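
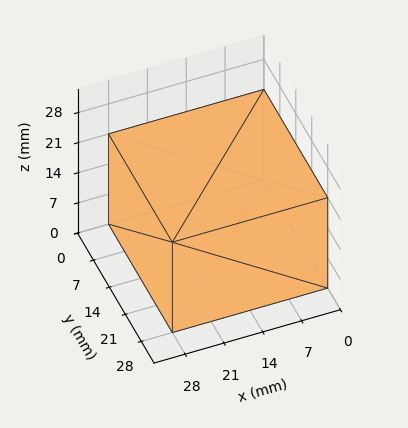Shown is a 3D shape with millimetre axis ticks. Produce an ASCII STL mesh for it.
Reading the render: the shape is a rectangular box, roughly 28 × 28 mm footprint and 21 mm tall (dimensions read to the nearest mm from the axis ticks). For the STL, each face is triangulated and given an outward normal.

solid part
  facet normal 0.0000 0.0000 -1.0000
    outer loop
      vertex 28.0 28.0 0.0
      vertex 28.0 0.0 0.0
      vertex 0.0 0.0 0.0
    endloop
  endfacet
  facet normal 0.0000 0.0000 -1.0000
    outer loop
      vertex 0.0 28.0 0.0
      vertex 28.0 28.0 0.0
      vertex 0.0 0.0 0.0
    endloop
  endfacet
  facet normal 0.0000 0.0000 1.0000
    outer loop
      vertex 0.0 0.0 21.0
      vertex 28.0 0.0 21.0
      vertex 28.0 28.0 21.0
    endloop
  endfacet
  facet normal 0.0000 0.0000 1.0000
    outer loop
      vertex 0.0 0.0 21.0
      vertex 28.0 28.0 21.0
      vertex 0.0 28.0 21.0
    endloop
  endfacet
  facet normal 0.0000 -1.0000 0.0000
    outer loop
      vertex 0.0 0.0 0.0
      vertex 28.0 0.0 0.0
      vertex 28.0 0.0 21.0
    endloop
  endfacet
  facet normal 0.0000 -1.0000 0.0000
    outer loop
      vertex 0.0 0.0 0.0
      vertex 28.0 0.0 21.0
      vertex 0.0 0.0 21.0
    endloop
  endfacet
  facet normal 0.0000 1.0000 0.0000
    outer loop
      vertex 28.0 28.0 21.0
      vertex 28.0 28.0 0.0
      vertex 0.0 28.0 0.0
    endloop
  endfacet
  facet normal 0.0000 1.0000 0.0000
    outer loop
      vertex 0.0 28.0 21.0
      vertex 28.0 28.0 21.0
      vertex 0.0 28.0 0.0
    endloop
  endfacet
  facet normal -1.0000 0.0000 0.0000
    outer loop
      vertex 0.0 28.0 21.0
      vertex 0.0 28.0 0.0
      vertex 0.0 0.0 0.0
    endloop
  endfacet
  facet normal -1.0000 0.0000 0.0000
    outer loop
      vertex 0.0 0.0 21.0
      vertex 0.0 28.0 21.0
      vertex 0.0 0.0 0.0
    endloop
  endfacet
  facet normal 1.0000 0.0000 0.0000
    outer loop
      vertex 28.0 0.0 0.0
      vertex 28.0 28.0 0.0
      vertex 28.0 28.0 21.0
    endloop
  endfacet
  facet normal 1.0000 0.0000 0.0000
    outer loop
      vertex 28.0 0.0 0.0
      vertex 28.0 28.0 21.0
      vertex 28.0 0.0 21.0
    endloop
  endfacet
endsolid part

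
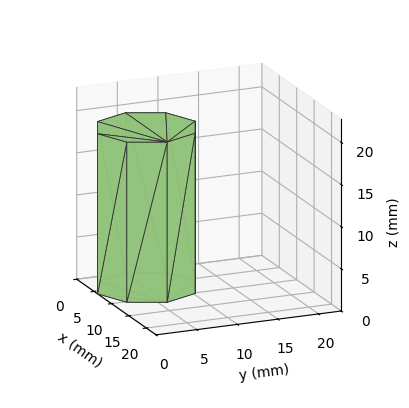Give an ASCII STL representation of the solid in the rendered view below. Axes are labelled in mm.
Reading the render: the shape is a regular 8-sided prism (a cylinder approximated with 8 flat sides), circumscribed radius ≈ 6 mm, height ≈ 19 mm (dimensions read to the nearest mm from the axis ticks). For the STL, each face is triangulated and given an outward normal.

solid part
  facet normal 0.0000 0.0000 -1.0000
    outer loop
      vertex 6.0 12.0 0.0
      vertex 10.2 10.2 0.0
      vertex 12.0 6.0 0.0
    endloop
  endfacet
  facet normal 0.0000 0.0000 -1.0000
    outer loop
      vertex 1.8 10.2 0.0
      vertex 6.0 12.0 0.0
      vertex 12.0 6.0 0.0
    endloop
  endfacet
  facet normal 0.0000 0.0000 -1.0000
    outer loop
      vertex 0.0 6.0 0.0
      vertex 1.8 10.2 0.0
      vertex 12.0 6.0 0.0
    endloop
  endfacet
  facet normal 0.0000 0.0000 -1.0000
    outer loop
      vertex 1.8 1.8 0.0
      vertex 0.0 6.0 0.0
      vertex 12.0 6.0 0.0
    endloop
  endfacet
  facet normal 0.0000 0.0000 -1.0000
    outer loop
      vertex 6.0 0.0 0.0
      vertex 1.8 1.8 0.0
      vertex 12.0 6.0 0.0
    endloop
  endfacet
  facet normal 0.0000 0.0000 -1.0000
    outer loop
      vertex 10.2 1.8 0.0
      vertex 6.0 0.0 0.0
      vertex 12.0 6.0 0.0
    endloop
  endfacet
  facet normal 0.0000 0.0000 1.0000
    outer loop
      vertex 12.0 6.0 19.0
      vertex 10.2 10.2 19.0
      vertex 6.0 12.0 19.0
    endloop
  endfacet
  facet normal 0.0000 0.0000 1.0000
    outer loop
      vertex 12.0 6.0 19.0
      vertex 6.0 12.0 19.0
      vertex 1.8 10.2 19.0
    endloop
  endfacet
  facet normal 0.0000 0.0000 1.0000
    outer loop
      vertex 12.0 6.0 19.0
      vertex 1.8 10.2 19.0
      vertex 0.0 6.0 19.0
    endloop
  endfacet
  facet normal 0.0000 0.0000 1.0000
    outer loop
      vertex 12.0 6.0 19.0
      vertex 0.0 6.0 19.0
      vertex 1.8 1.8 19.0
    endloop
  endfacet
  facet normal 0.0000 0.0000 1.0000
    outer loop
      vertex 12.0 6.0 19.0
      vertex 1.8 1.8 19.0
      vertex 6.0 0.0 19.0
    endloop
  endfacet
  facet normal 0.0000 0.0000 1.0000
    outer loop
      vertex 12.0 6.0 19.0
      vertex 6.0 0.0 19.0
      vertex 10.2 1.8 19.0
    endloop
  endfacet
  facet normal 0.9191 0.3939 0.0000
    outer loop
      vertex 12.0 6.0 0.0
      vertex 10.2 10.2 0.0
      vertex 10.2 10.2 19.0
    endloop
  endfacet
  facet normal 0.9191 0.3939 0.0000
    outer loop
      vertex 12.0 6.0 0.0
      vertex 10.2 10.2 19.0
      vertex 12.0 6.0 19.0
    endloop
  endfacet
  facet normal 0.3939 0.9191 0.0000
    outer loop
      vertex 10.2 10.2 0.0
      vertex 6.0 12.0 0.0
      vertex 6.0 12.0 19.0
    endloop
  endfacet
  facet normal 0.3939 0.9191 0.0000
    outer loop
      vertex 10.2 10.2 0.0
      vertex 6.0 12.0 19.0
      vertex 10.2 10.2 19.0
    endloop
  endfacet
  facet normal -0.3939 0.9191 0.0000
    outer loop
      vertex 6.0 12.0 0.0
      vertex 1.8 10.2 0.0
      vertex 1.8 10.2 19.0
    endloop
  endfacet
  facet normal -0.3939 0.9191 0.0000
    outer loop
      vertex 6.0 12.0 0.0
      vertex 1.8 10.2 19.0
      vertex 6.0 12.0 19.0
    endloop
  endfacet
  facet normal -0.9191 0.3939 0.0000
    outer loop
      vertex 1.8 10.2 0.0
      vertex 0.0 6.0 0.0
      vertex 0.0 6.0 19.0
    endloop
  endfacet
  facet normal -0.9191 0.3939 0.0000
    outer loop
      vertex 1.8 10.2 0.0
      vertex 0.0 6.0 19.0
      vertex 1.8 10.2 19.0
    endloop
  endfacet
  facet normal -0.9191 -0.3939 0.0000
    outer loop
      vertex 0.0 6.0 0.0
      vertex 1.8 1.8 0.0
      vertex 1.8 1.8 19.0
    endloop
  endfacet
  facet normal -0.9191 -0.3939 0.0000
    outer loop
      vertex 0.0 6.0 0.0
      vertex 1.8 1.8 19.0
      vertex 0.0 6.0 19.0
    endloop
  endfacet
  facet normal -0.3939 -0.9191 0.0000
    outer loop
      vertex 1.8 1.8 0.0
      vertex 6.0 0.0 0.0
      vertex 6.0 0.0 19.0
    endloop
  endfacet
  facet normal -0.3939 -0.9191 0.0000
    outer loop
      vertex 1.8 1.8 0.0
      vertex 6.0 0.0 19.0
      vertex 1.8 1.8 19.0
    endloop
  endfacet
  facet normal 0.3939 -0.9191 0.0000
    outer loop
      vertex 6.0 0.0 0.0
      vertex 10.2 1.8 0.0
      vertex 10.2 1.8 19.0
    endloop
  endfacet
  facet normal 0.3939 -0.9191 0.0000
    outer loop
      vertex 6.0 0.0 0.0
      vertex 10.2 1.8 19.0
      vertex 6.0 0.0 19.0
    endloop
  endfacet
  facet normal 0.9191 -0.3939 0.0000
    outer loop
      vertex 10.2 1.8 0.0
      vertex 12.0 6.0 0.0
      vertex 12.0 6.0 19.0
    endloop
  endfacet
  facet normal 0.9191 -0.3939 0.0000
    outer loop
      vertex 10.2 1.8 0.0
      vertex 12.0 6.0 19.0
      vertex 10.2 1.8 19.0
    endloop
  endfacet
endsolid part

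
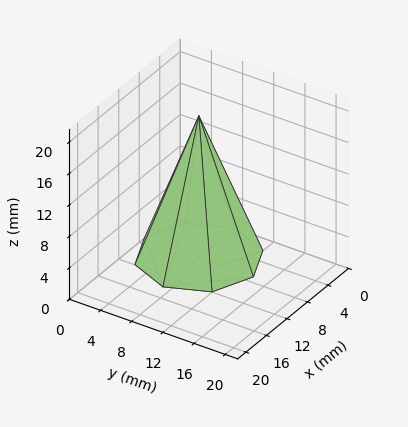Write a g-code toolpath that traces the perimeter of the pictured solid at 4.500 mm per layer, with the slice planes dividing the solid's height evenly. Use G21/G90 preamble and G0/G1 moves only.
Reading the render: the shape is a regular 8-sided pyramid, base circumscribed radius ≈ 7 mm, apex at z ≈ 18 mm (dimensions read to the nearest mm from the axis ticks). For the g-code, the solid's height is divided into equal slices at the stated Δz and each level perimeter traced with G1 moves after a G0 lift.

; perimeter-only toolpath
G21 ; units = mm
G90 ; absolute positioning
G28 ; home
; layer 1
G0 Z4.500
G0 X12.250 Y7.000
G1 X10.712 Y10.712
G1 X7.000 Y12.250
G1 X3.287 Y10.712
G1 X1.750 Y7.000
G1 X3.287 Y3.287
G1 X7.000 Y1.750
G1 X10.712 Y3.287
G1 X12.250 Y7.000
; layer 2
G0 Z9.000
G0 X10.500 Y7.000
G1 X9.475 Y9.475
G1 X7.000 Y10.500
G1 X4.525 Y9.475
G1 X3.500 Y7.000
G1 X4.525 Y4.525
G1 X7.000 Y3.500
G1 X9.475 Y4.525
G1 X10.500 Y7.000
; layer 3
G0 Z13.500
G0 X8.750 Y7.000
G1 X8.238 Y8.238
G1 X7.000 Y8.750
G1 X5.763 Y8.238
G1 X5.250 Y7.000
G1 X5.763 Y5.763
G1 X7.000 Y5.250
G1 X8.238 Y5.763
G1 X8.750 Y7.000
M2 ; end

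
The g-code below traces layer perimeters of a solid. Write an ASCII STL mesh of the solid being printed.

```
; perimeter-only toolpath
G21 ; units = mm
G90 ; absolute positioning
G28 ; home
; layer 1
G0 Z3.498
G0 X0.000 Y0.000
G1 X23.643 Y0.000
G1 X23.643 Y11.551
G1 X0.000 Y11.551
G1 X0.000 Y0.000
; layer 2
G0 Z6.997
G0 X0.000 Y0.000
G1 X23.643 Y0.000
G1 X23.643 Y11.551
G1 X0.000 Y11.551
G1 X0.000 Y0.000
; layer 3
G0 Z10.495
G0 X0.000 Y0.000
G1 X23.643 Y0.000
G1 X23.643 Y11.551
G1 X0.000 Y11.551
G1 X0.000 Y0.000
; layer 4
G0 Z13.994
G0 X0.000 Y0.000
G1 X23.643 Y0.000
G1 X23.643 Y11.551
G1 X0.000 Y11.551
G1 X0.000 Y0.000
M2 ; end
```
solid part
  facet normal 0.0000 0.0000 -1.0000
    outer loop
      vertex 23.643 11.551 0.000
      vertex 23.643 0.000 0.000
      vertex 0.000 0.000 0.000
    endloop
  endfacet
  facet normal 0.0000 0.0000 -1.0000
    outer loop
      vertex 0.000 11.551 0.000
      vertex 23.643 11.551 0.000
      vertex 0.000 0.000 0.000
    endloop
  endfacet
  facet normal 0.0000 0.0000 1.0000
    outer loop
      vertex 0.000 0.000 13.994
      vertex 23.643 0.000 13.994
      vertex 23.643 11.551 13.994
    endloop
  endfacet
  facet normal 0.0000 0.0000 1.0000
    outer loop
      vertex 0.000 0.000 13.994
      vertex 23.643 11.551 13.994
      vertex 0.000 11.551 13.994
    endloop
  endfacet
  facet normal 0.0000 -1.0000 0.0000
    outer loop
      vertex 0.000 0.000 0.000
      vertex 23.643 0.000 0.000
      vertex 23.643 0.000 13.994
    endloop
  endfacet
  facet normal 0.0000 -1.0000 0.0000
    outer loop
      vertex 0.000 0.000 0.000
      vertex 23.643 0.000 13.994
      vertex 0.000 0.000 13.994
    endloop
  endfacet
  facet normal 0.0000 1.0000 0.0000
    outer loop
      vertex 23.643 11.551 13.994
      vertex 23.643 11.551 0.000
      vertex 0.000 11.551 0.000
    endloop
  endfacet
  facet normal 0.0000 1.0000 0.0000
    outer loop
      vertex 0.000 11.551 13.994
      vertex 23.643 11.551 13.994
      vertex 0.000 11.551 0.000
    endloop
  endfacet
  facet normal -1.0000 0.0000 0.0000
    outer loop
      vertex 0.000 11.551 13.994
      vertex 0.000 11.551 0.000
      vertex 0.000 0.000 0.000
    endloop
  endfacet
  facet normal -1.0000 0.0000 0.0000
    outer loop
      vertex 0.000 0.000 13.994
      vertex 0.000 11.551 13.994
      vertex 0.000 0.000 0.000
    endloop
  endfacet
  facet normal 1.0000 0.0000 0.0000
    outer loop
      vertex 23.643 0.000 0.000
      vertex 23.643 11.551 0.000
      vertex 23.643 11.551 13.994
    endloop
  endfacet
  facet normal 1.0000 0.0000 0.0000
    outer loop
      vertex 23.643 0.000 0.000
      vertex 23.643 11.551 13.994
      vertex 23.643 0.000 13.994
    endloop
  endfacet
endsolid part

The G0 Z moves step by Δz≈3.498 mm. Every layer's G1 loop is the same polygon, so the solid is a straight extrusion of it from z=0 to z≈14. Closing with flat bottom and top caps and triangulating gives 12 facets — a rectangular box, roughly 23.6 × 11.6 mm footprint and 14 mm tall.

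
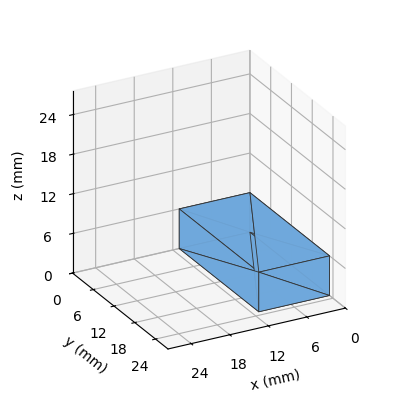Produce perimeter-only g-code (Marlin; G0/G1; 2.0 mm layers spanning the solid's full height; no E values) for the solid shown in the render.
Reading the render: the shape is a rectangular box, roughly 11 × 23 mm footprint and 6 mm tall (dimensions read to the nearest mm from the axis ticks). For the g-code, the solid's height is divided into equal slices at the stated Δz and each level perimeter traced with G1 moves after a G0 lift.

; perimeter-only toolpath
G21 ; units = mm
G90 ; absolute positioning
G28 ; home
; layer 1
G0 Z2.0
G0 X0.0 Y0.0
G1 X11.0 Y0.0
G1 X11.0 Y23.0
G1 X0.0 Y23.0
G1 X0.0 Y0.0
; layer 2
G0 Z4.0
G0 X0.0 Y0.0
G1 X11.0 Y0.0
G1 X11.0 Y23.0
G1 X0.0 Y23.0
G1 X0.0 Y0.0
; layer 3
G0 Z6.0
G0 X0.0 Y0.0
G1 X11.0 Y0.0
G1 X11.0 Y23.0
G1 X0.0 Y23.0
G1 X0.0 Y0.0
M2 ; end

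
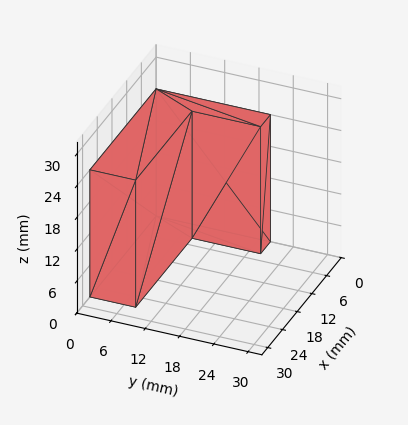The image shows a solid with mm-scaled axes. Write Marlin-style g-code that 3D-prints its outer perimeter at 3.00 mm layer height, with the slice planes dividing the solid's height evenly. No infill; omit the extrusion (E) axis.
Reading the render: the shape is an L-shaped prism: outer 27 × 20 mm, arm thicknesses ≈ 8 mm (horizontal) and 4 mm (vertical), extruded 24 mm in z (dimensions read to the nearest mm from the axis ticks). For the g-code, the solid's height is divided into equal slices at the stated Δz and each level perimeter traced with G1 moves after a G0 lift.

; perimeter-only toolpath
G21 ; units = mm
G90 ; absolute positioning
G28 ; home
; layer 1
G0 Z3.00
G0 X0.00 Y0.00
G1 X27.00 Y0.00
G1 X27.00 Y8.00
G1 X4.00 Y8.00
G1 X4.00 Y20.00
G1 X0.00 Y20.00
G1 X0.00 Y0.00
; layer 2
G0 Z6.00
G0 X0.00 Y0.00
G1 X27.00 Y0.00
G1 X27.00 Y8.00
G1 X4.00 Y8.00
G1 X4.00 Y20.00
G1 X0.00 Y20.00
G1 X0.00 Y0.00
; layer 3
G0 Z9.00
G0 X0.00 Y0.00
G1 X27.00 Y0.00
G1 X27.00 Y8.00
G1 X4.00 Y8.00
G1 X4.00 Y20.00
G1 X0.00 Y20.00
G1 X0.00 Y0.00
; layer 4
G0 Z12.00
G0 X0.00 Y0.00
G1 X27.00 Y0.00
G1 X27.00 Y8.00
G1 X4.00 Y8.00
G1 X4.00 Y20.00
G1 X0.00 Y20.00
G1 X0.00 Y0.00
; layer 5
G0 Z15.00
G0 X0.00 Y0.00
G1 X27.00 Y0.00
G1 X27.00 Y8.00
G1 X4.00 Y8.00
G1 X4.00 Y20.00
G1 X0.00 Y20.00
G1 X0.00 Y0.00
; layer 6
G0 Z18.00
G0 X0.00 Y0.00
G1 X27.00 Y0.00
G1 X27.00 Y8.00
G1 X4.00 Y8.00
G1 X4.00 Y20.00
G1 X0.00 Y20.00
G1 X0.00 Y0.00
; layer 7
G0 Z21.00
G0 X0.00 Y0.00
G1 X27.00 Y0.00
G1 X27.00 Y8.00
G1 X4.00 Y8.00
G1 X4.00 Y20.00
G1 X0.00 Y20.00
G1 X0.00 Y0.00
; layer 8
G0 Z24.00
G0 X0.00 Y0.00
G1 X27.00 Y0.00
G1 X27.00 Y8.00
G1 X4.00 Y8.00
G1 X4.00 Y20.00
G1 X0.00 Y20.00
G1 X0.00 Y0.00
M2 ; end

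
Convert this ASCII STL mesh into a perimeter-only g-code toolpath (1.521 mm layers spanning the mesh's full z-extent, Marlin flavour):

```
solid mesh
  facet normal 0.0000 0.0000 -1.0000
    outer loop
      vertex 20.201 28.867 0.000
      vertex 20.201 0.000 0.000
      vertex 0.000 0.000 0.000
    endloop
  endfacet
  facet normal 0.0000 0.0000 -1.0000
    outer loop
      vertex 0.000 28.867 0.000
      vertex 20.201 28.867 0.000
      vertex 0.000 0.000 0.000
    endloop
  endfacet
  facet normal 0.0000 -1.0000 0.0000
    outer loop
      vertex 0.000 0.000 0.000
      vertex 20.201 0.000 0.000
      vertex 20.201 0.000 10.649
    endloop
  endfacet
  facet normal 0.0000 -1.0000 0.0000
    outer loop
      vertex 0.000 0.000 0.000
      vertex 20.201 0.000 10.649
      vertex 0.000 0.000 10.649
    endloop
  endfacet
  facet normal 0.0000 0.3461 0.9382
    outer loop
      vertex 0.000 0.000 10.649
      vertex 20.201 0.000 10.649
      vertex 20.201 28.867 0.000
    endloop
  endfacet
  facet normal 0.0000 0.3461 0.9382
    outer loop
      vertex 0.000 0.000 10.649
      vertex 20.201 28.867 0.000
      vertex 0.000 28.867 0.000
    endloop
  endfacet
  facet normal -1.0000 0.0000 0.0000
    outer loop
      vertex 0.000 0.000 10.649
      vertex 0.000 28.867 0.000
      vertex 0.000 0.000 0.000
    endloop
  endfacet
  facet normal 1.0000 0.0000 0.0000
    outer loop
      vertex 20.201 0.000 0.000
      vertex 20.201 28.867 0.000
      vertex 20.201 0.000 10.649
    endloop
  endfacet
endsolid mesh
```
; perimeter-only toolpath
G21 ; units = mm
G90 ; absolute positioning
G28 ; home
; layer 1
G0 Z1.521
G0 X0.000 Y0.000
G1 X20.201 Y0.000
G1 X20.201 Y24.743
G1 X0.000 Y24.743
G1 X0.000 Y0.000
; layer 2
G0 Z3.043
G0 X0.000 Y0.000
G1 X20.201 Y0.000
G1 X20.201 Y20.619
G1 X0.000 Y20.619
G1 X0.000 Y0.000
; layer 3
G0 Z4.564
G0 X0.000 Y0.000
G1 X20.201 Y0.000
G1 X20.201 Y16.495
G1 X0.000 Y16.495
G1 X0.000 Y0.000
; layer 4
G0 Z6.085
G0 X0.000 Y0.000
G1 X20.201 Y0.000
G1 X20.201 Y12.372
G1 X0.000 Y12.372
G1 X0.000 Y0.000
; layer 5
G0 Z7.606
G0 X0.000 Y0.000
G1 X20.201 Y0.000
G1 X20.201 Y8.248
G1 X0.000 Y8.248
G1 X0.000 Y0.000
; layer 6
G0 Z9.128
G0 X0.000 Y0.000
G1 X20.201 Y0.000
G1 X20.201 Y4.124
G1 X0.000 Y4.124
G1 X0.000 Y0.000
M2 ; end

The solid is a wedge (ramp): 20.2 × 28.9 mm base, rising to 10.6 mm along the y=0 edge and sloping linearly to z=0 at y=28.9. Slicing at Δz = 1.521 mm — 7 equal slices spanning the solid's height, so layer i sits at z = i·h/7 — gives 6 non-empty perimeters. Each is a 4-segment closed polygon; G0 lifts to the layer z and rapids to the start vertex, then G1 traces the edges. The cross-section shrinks linearly with z (the slice at the apex is degenerate and omitted).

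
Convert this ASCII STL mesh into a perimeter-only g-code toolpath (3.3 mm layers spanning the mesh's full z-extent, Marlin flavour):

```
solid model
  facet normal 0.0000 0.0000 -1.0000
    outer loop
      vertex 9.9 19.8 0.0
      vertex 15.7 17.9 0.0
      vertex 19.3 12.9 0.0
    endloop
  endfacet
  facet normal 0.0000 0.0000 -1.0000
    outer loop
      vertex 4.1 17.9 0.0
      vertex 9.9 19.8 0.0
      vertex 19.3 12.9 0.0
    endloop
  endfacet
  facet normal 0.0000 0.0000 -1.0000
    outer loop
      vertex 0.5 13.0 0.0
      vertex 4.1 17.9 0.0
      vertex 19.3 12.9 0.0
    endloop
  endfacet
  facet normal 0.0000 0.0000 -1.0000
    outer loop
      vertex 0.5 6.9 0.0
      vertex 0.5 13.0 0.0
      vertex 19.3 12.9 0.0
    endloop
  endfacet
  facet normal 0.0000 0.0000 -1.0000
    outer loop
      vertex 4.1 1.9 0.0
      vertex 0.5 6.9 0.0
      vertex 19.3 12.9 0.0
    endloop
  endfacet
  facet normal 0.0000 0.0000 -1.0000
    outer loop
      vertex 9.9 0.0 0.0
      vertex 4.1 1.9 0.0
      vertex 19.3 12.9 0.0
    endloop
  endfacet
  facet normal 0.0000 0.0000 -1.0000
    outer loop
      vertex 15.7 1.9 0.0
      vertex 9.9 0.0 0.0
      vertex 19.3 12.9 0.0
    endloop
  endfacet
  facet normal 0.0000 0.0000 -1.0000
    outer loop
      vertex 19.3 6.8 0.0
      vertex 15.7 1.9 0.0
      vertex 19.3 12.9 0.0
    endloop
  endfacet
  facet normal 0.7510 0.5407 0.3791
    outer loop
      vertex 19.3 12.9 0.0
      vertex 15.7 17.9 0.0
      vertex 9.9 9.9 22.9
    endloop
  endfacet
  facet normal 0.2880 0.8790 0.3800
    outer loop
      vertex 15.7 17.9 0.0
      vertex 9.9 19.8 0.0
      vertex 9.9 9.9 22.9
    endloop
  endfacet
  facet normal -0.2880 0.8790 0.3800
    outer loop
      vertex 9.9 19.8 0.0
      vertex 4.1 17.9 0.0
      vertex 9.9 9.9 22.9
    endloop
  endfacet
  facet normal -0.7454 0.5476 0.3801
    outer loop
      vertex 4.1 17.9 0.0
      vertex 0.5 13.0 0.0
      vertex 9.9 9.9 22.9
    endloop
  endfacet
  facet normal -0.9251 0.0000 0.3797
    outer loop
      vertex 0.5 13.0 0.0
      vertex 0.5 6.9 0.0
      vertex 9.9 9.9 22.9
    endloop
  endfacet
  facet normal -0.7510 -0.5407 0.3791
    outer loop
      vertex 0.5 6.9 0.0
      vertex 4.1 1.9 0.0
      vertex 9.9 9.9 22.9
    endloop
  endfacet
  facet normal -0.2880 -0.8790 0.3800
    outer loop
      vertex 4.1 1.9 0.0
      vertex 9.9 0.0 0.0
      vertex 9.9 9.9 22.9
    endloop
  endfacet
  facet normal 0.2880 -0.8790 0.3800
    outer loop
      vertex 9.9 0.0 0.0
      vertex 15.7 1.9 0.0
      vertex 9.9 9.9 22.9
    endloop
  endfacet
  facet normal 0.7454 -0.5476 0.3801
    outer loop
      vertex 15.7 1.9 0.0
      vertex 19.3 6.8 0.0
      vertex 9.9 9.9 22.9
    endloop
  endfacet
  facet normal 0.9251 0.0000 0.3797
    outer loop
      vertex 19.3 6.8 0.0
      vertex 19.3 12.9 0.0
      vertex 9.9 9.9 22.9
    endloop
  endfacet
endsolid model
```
; perimeter-only toolpath
G21 ; units = mm
G90 ; absolute positioning
G28 ; home
; layer 1
G0 Z3.3
G0 X18.0 Y12.5
G1 X14.9 Y16.8
G1 X9.9 Y18.4
G1 X4.9 Y16.8
G1 X1.8 Y12.6
G1 X1.8 Y7.3
G1 X4.9 Y3.0
G1 X9.9 Y1.4
G1 X14.9 Y3.0
G1 X18.0 Y7.2
G1 X18.0 Y12.5
; layer 2
G0 Z6.5
G0 X16.6 Y12.0
G1 X14.0 Y15.6
G1 X9.9 Y17.0
G1 X5.8 Y15.6
G1 X3.2 Y12.1
G1 X3.2 Y7.8
G1 X5.8 Y4.2
G1 X9.9 Y2.8
G1 X14.0 Y4.2
G1 X16.6 Y7.7
G1 X16.6 Y12.0
; layer 3
G0 Z9.8
G0 X15.3 Y11.6
G1 X13.2 Y14.5
G1 X9.9 Y15.6
G1 X6.6 Y14.5
G1 X4.5 Y11.7
G1 X4.5 Y8.2
G1 X6.6 Y5.3
G1 X9.9 Y4.2
G1 X13.2 Y5.3
G1 X15.3 Y8.1
G1 X15.3 Y11.6
; layer 4
G0 Z13.1
G0 X13.9 Y11.2
G1 X12.4 Y13.3
G1 X9.9 Y14.1
G1 X7.4 Y13.3
G1 X5.9 Y11.2
G1 X5.9 Y8.6
G1 X7.4 Y6.5
G1 X9.9 Y5.7
G1 X12.4 Y6.5
G1 X13.9 Y8.6
G1 X13.9 Y11.2
; layer 5
G0 Z16.4
G0 X12.6 Y10.8
G1 X11.6 Y12.2
G1 X9.9 Y12.7
G1 X8.2 Y12.2
G1 X7.2 Y10.8
G1 X7.2 Y9.0
G1 X8.2 Y7.6
G1 X9.9 Y7.1
G1 X11.6 Y7.6
G1 X12.6 Y9.0
G1 X12.6 Y10.8
; layer 6
G0 Z19.6
G0 X11.2 Y10.3
G1 X10.7 Y11.0
G1 X9.9 Y11.3
G1 X9.1 Y11.0
G1 X8.6 Y10.3
G1 X8.6 Y9.5
G1 X9.1 Y8.8
G1 X9.9 Y8.5
G1 X10.7 Y8.8
G1 X11.2 Y9.5
G1 X11.2 Y10.3
M2 ; end

The solid is a regular 10-sided pyramid, base circumscribed radius ≈ 9.9 mm, apex at z ≈ 22.9 mm. Slicing at Δz = 3.3 mm — 7 equal slices spanning the solid's height, so layer i sits at z = i·h/7 — gives 6 non-empty perimeters. Each is a 10-segment closed polygon; G0 lifts to the layer z and rapids to the start vertex, then G1 traces the edges. The cross-section shrinks linearly with z (the slice at the apex is degenerate and omitted).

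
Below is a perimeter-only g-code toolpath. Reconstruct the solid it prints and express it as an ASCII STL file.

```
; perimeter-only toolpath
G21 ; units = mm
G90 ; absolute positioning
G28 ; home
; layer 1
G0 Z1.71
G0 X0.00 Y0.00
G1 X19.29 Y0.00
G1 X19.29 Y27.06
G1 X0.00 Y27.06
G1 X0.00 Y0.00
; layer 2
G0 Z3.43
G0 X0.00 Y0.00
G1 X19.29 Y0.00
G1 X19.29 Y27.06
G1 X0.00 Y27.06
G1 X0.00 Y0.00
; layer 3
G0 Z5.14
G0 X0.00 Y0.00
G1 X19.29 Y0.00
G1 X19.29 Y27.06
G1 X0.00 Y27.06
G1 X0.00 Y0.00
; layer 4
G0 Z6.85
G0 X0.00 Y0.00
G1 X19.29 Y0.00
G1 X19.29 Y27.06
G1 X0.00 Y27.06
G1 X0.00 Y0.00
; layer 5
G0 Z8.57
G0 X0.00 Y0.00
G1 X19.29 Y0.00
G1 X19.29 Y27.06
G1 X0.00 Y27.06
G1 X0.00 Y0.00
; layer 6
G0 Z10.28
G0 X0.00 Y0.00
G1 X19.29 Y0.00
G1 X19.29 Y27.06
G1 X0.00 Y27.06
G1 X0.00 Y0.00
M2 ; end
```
solid part
  facet normal 0.0000 0.0000 -1.0000
    outer loop
      vertex 19.29 27.06 0.00
      vertex 19.29 0.00 0.00
      vertex 0.00 0.00 0.00
    endloop
  endfacet
  facet normal 0.0000 0.0000 -1.0000
    outer loop
      vertex 0.00 27.06 0.00
      vertex 19.29 27.06 0.00
      vertex 0.00 0.00 0.00
    endloop
  endfacet
  facet normal 0.0000 0.0000 1.0000
    outer loop
      vertex 0.00 0.00 10.28
      vertex 19.29 0.00 10.28
      vertex 19.29 27.06 10.28
    endloop
  endfacet
  facet normal 0.0000 0.0000 1.0000
    outer loop
      vertex 0.00 0.00 10.28
      vertex 19.29 27.06 10.28
      vertex 0.00 27.06 10.28
    endloop
  endfacet
  facet normal 0.0000 -1.0000 0.0000
    outer loop
      vertex 0.00 0.00 0.00
      vertex 19.29 0.00 0.00
      vertex 19.29 0.00 10.28
    endloop
  endfacet
  facet normal 0.0000 -1.0000 0.0000
    outer loop
      vertex 0.00 0.00 0.00
      vertex 19.29 0.00 10.28
      vertex 0.00 0.00 10.28
    endloop
  endfacet
  facet normal 0.0000 1.0000 0.0000
    outer loop
      vertex 19.29 27.06 10.28
      vertex 19.29 27.06 0.00
      vertex 0.00 27.06 0.00
    endloop
  endfacet
  facet normal 0.0000 1.0000 0.0000
    outer loop
      vertex 0.00 27.06 10.28
      vertex 19.29 27.06 10.28
      vertex 0.00 27.06 0.00
    endloop
  endfacet
  facet normal -1.0000 0.0000 0.0000
    outer loop
      vertex 0.00 27.06 10.28
      vertex 0.00 27.06 0.00
      vertex 0.00 0.00 0.00
    endloop
  endfacet
  facet normal -1.0000 0.0000 0.0000
    outer loop
      vertex 0.00 0.00 10.28
      vertex 0.00 27.06 10.28
      vertex 0.00 0.00 0.00
    endloop
  endfacet
  facet normal 1.0000 0.0000 0.0000
    outer loop
      vertex 19.29 0.00 0.00
      vertex 19.29 27.06 0.00
      vertex 19.29 27.06 10.28
    endloop
  endfacet
  facet normal 1.0000 0.0000 0.0000
    outer loop
      vertex 19.29 0.00 0.00
      vertex 19.29 27.06 10.28
      vertex 19.29 0.00 10.28
    endloop
  endfacet
endsolid part

The G0 Z moves step by Δz≈1.71 mm. Every layer's G1 loop is the same polygon, so the solid is a straight extrusion of it from z=0 to z≈10.3. Closing with flat bottom and top caps and triangulating gives 12 facets — a rectangular box, roughly 19.3 × 27.1 mm footprint and 10.3 mm tall.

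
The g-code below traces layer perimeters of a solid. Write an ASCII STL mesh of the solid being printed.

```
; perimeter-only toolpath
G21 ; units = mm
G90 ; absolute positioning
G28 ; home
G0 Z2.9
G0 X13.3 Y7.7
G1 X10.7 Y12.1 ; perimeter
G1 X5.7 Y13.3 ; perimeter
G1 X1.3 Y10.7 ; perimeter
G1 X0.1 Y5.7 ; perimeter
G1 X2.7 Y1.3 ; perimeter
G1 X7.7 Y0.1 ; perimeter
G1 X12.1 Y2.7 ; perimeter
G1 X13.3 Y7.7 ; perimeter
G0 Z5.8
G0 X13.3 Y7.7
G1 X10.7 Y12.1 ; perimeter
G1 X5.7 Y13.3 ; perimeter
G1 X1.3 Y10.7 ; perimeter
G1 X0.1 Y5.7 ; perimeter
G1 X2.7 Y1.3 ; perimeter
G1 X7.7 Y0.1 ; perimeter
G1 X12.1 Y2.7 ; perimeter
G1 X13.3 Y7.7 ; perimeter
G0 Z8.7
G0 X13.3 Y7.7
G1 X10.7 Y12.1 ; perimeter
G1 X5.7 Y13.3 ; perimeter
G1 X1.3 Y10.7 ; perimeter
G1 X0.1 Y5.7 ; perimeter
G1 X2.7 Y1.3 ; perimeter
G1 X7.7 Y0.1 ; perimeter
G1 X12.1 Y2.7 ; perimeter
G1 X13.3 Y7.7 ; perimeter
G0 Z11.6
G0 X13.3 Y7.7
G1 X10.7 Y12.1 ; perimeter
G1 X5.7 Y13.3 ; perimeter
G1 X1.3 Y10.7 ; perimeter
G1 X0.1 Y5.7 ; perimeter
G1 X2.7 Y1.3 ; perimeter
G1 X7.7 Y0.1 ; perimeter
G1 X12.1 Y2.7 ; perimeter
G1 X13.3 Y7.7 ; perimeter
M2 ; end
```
solid part
  facet normal 0.0000 0.0000 -1.0000
    outer loop
      vertex 5.7 13.3 0.0
      vertex 10.7 12.1 0.0
      vertex 13.3 7.7 0.0
    endloop
  endfacet
  facet normal 0.0000 0.0000 -1.0000
    outer loop
      vertex 1.3 10.7 0.0
      vertex 5.7 13.3 0.0
      vertex 13.3 7.7 0.0
    endloop
  endfacet
  facet normal 0.0000 0.0000 -1.0000
    outer loop
      vertex 0.1 5.7 0.0
      vertex 1.3 10.7 0.0
      vertex 13.3 7.7 0.0
    endloop
  endfacet
  facet normal 0.0000 0.0000 -1.0000
    outer loop
      vertex 2.7 1.3 0.0
      vertex 0.1 5.7 0.0
      vertex 13.3 7.7 0.0
    endloop
  endfacet
  facet normal 0.0000 0.0000 -1.0000
    outer loop
      vertex 7.7 0.1 0.0
      vertex 2.7 1.3 0.0
      vertex 13.3 7.7 0.0
    endloop
  endfacet
  facet normal 0.0000 0.0000 -1.0000
    outer loop
      vertex 12.1 2.7 0.0
      vertex 7.7 0.1 0.0
      vertex 13.3 7.7 0.0
    endloop
  endfacet
  facet normal 0.0000 0.0000 1.0000
    outer loop
      vertex 13.3 7.7 11.6
      vertex 10.7 12.1 11.6
      vertex 5.7 13.3 11.6
    endloop
  endfacet
  facet normal 0.0000 0.0000 1.0000
    outer loop
      vertex 13.3 7.7 11.6
      vertex 5.7 13.3 11.6
      vertex 1.3 10.7 11.6
    endloop
  endfacet
  facet normal 0.0000 0.0000 1.0000
    outer loop
      vertex 13.3 7.7 11.6
      vertex 1.3 10.7 11.6
      vertex 0.1 5.7 11.6
    endloop
  endfacet
  facet normal 0.0000 0.0000 1.0000
    outer loop
      vertex 13.3 7.7 11.6
      vertex 0.1 5.7 11.6
      vertex 2.7 1.3 11.6
    endloop
  endfacet
  facet normal 0.0000 0.0000 1.0000
    outer loop
      vertex 13.3 7.7 11.6
      vertex 2.7 1.3 11.6
      vertex 7.7 0.1 11.6
    endloop
  endfacet
  facet normal 0.0000 0.0000 1.0000
    outer loop
      vertex 13.3 7.7 11.6
      vertex 7.7 0.1 11.6
      vertex 12.1 2.7 11.6
    endloop
  endfacet
  facet normal 0.8609 0.5087 0.0000
    outer loop
      vertex 13.3 7.7 0.0
      vertex 10.7 12.1 0.0
      vertex 10.7 12.1 11.6
    endloop
  endfacet
  facet normal 0.8609 0.5087 0.0000
    outer loop
      vertex 13.3 7.7 0.0
      vertex 10.7 12.1 11.6
      vertex 13.3 7.7 11.6
    endloop
  endfacet
  facet normal 0.2334 0.9724 0.0000
    outer loop
      vertex 10.7 12.1 0.0
      vertex 5.7 13.3 0.0
      vertex 5.7 13.3 11.6
    endloop
  endfacet
  facet normal 0.2334 0.9724 0.0000
    outer loop
      vertex 10.7 12.1 0.0
      vertex 5.7 13.3 11.6
      vertex 10.7 12.1 11.6
    endloop
  endfacet
  facet normal -0.5087 0.8609 0.0000
    outer loop
      vertex 5.7 13.3 0.0
      vertex 1.3 10.7 0.0
      vertex 1.3 10.7 11.6
    endloop
  endfacet
  facet normal -0.5087 0.8609 0.0000
    outer loop
      vertex 5.7 13.3 0.0
      vertex 1.3 10.7 11.6
      vertex 5.7 13.3 11.6
    endloop
  endfacet
  facet normal -0.9724 0.2334 0.0000
    outer loop
      vertex 1.3 10.7 0.0
      vertex 0.1 5.7 0.0
      vertex 0.1 5.7 11.6
    endloop
  endfacet
  facet normal -0.9724 0.2334 0.0000
    outer loop
      vertex 1.3 10.7 0.0
      vertex 0.1 5.7 11.6
      vertex 1.3 10.7 11.6
    endloop
  endfacet
  facet normal -0.8609 -0.5087 0.0000
    outer loop
      vertex 0.1 5.7 0.0
      vertex 2.7 1.3 0.0
      vertex 2.7 1.3 11.6
    endloop
  endfacet
  facet normal -0.8609 -0.5087 0.0000
    outer loop
      vertex 0.1 5.7 0.0
      vertex 2.7 1.3 11.6
      vertex 0.1 5.7 11.6
    endloop
  endfacet
  facet normal -0.2334 -0.9724 0.0000
    outer loop
      vertex 2.7 1.3 0.0
      vertex 7.7 0.1 0.0
      vertex 7.7 0.1 11.6
    endloop
  endfacet
  facet normal -0.2334 -0.9724 0.0000
    outer loop
      vertex 2.7 1.3 0.0
      vertex 7.7 0.1 11.6
      vertex 2.7 1.3 11.6
    endloop
  endfacet
  facet normal 0.5087 -0.8609 0.0000
    outer loop
      vertex 7.7 0.1 0.0
      vertex 12.1 2.7 0.0
      vertex 12.1 2.7 11.6
    endloop
  endfacet
  facet normal 0.5087 -0.8609 0.0000
    outer loop
      vertex 7.7 0.1 0.0
      vertex 12.1 2.7 11.6
      vertex 7.7 0.1 11.6
    endloop
  endfacet
  facet normal 0.9724 -0.2334 0.0000
    outer loop
      vertex 12.1 2.7 0.0
      vertex 13.3 7.7 0.0
      vertex 13.3 7.7 11.6
    endloop
  endfacet
  facet normal 0.9724 -0.2334 0.0000
    outer loop
      vertex 12.1 2.7 0.0
      vertex 13.3 7.7 11.6
      vertex 12.1 2.7 11.6
    endloop
  endfacet
endsolid part

The G0 Z moves step by Δz≈2.9 mm. Every layer's G1 loop is the same polygon, so the solid is a straight extrusion of it from z=0 to z≈11.6. Closing with flat bottom and top caps and triangulating gives 28 facets — a regular 8-sided prism (a cylinder approximated with 8 flat sides), circumscribed radius ≈ 6.7 mm, height ≈ 11.6 mm.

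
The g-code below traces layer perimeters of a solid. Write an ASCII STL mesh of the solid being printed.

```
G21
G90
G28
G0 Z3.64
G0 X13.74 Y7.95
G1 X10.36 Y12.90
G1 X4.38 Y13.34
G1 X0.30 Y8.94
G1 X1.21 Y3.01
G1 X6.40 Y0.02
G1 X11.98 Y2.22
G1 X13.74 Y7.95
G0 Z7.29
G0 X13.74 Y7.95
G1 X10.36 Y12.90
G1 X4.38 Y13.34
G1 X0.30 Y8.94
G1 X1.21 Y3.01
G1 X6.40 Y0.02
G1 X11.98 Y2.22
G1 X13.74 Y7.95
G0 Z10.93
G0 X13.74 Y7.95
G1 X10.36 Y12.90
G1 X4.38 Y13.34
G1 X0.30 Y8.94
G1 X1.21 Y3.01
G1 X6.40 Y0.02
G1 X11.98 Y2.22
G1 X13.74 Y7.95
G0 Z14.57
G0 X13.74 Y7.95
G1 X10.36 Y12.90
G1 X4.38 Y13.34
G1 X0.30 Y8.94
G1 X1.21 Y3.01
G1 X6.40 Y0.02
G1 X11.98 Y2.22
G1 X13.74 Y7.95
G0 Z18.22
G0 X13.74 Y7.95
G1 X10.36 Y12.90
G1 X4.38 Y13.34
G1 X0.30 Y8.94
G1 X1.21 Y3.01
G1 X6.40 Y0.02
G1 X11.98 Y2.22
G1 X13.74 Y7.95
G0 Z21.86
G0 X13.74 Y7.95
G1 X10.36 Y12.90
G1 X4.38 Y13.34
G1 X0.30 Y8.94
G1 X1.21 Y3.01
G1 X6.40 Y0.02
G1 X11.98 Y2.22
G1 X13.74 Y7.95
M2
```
solid part
  facet normal 0.0000 0.0000 -1.0000
    outer loop
      vertex 4.38 13.34 0.00
      vertex 10.36 12.90 0.00
      vertex 13.74 7.95 0.00
    endloop
  endfacet
  facet normal 0.0000 0.0000 -1.0000
    outer loop
      vertex 0.30 8.94 0.00
      vertex 4.38 13.34 0.00
      vertex 13.74 7.95 0.00
    endloop
  endfacet
  facet normal 0.0000 0.0000 -1.0000
    outer loop
      vertex 1.21 3.01 0.00
      vertex 0.30 8.94 0.00
      vertex 13.74 7.95 0.00
    endloop
  endfacet
  facet normal 0.0000 0.0000 -1.0000
    outer loop
      vertex 6.40 0.02 0.00
      vertex 1.21 3.01 0.00
      vertex 13.74 7.95 0.00
    endloop
  endfacet
  facet normal 0.0000 0.0000 -1.0000
    outer loop
      vertex 11.98 2.22 0.00
      vertex 6.40 0.02 0.00
      vertex 13.74 7.95 0.00
    endloop
  endfacet
  facet normal 0.0000 0.0000 1.0000
    outer loop
      vertex 13.74 7.95 21.86
      vertex 10.36 12.90 21.86
      vertex 4.38 13.34 21.86
    endloop
  endfacet
  facet normal 0.0000 0.0000 1.0000
    outer loop
      vertex 13.74 7.95 21.86
      vertex 4.38 13.34 21.86
      vertex 0.30 8.94 21.86
    endloop
  endfacet
  facet normal 0.0000 0.0000 1.0000
    outer loop
      vertex 13.74 7.95 21.86
      vertex 0.30 8.94 21.86
      vertex 1.21 3.01 21.86
    endloop
  endfacet
  facet normal 0.0000 0.0000 1.0000
    outer loop
      vertex 13.74 7.95 21.86
      vertex 1.21 3.01 21.86
      vertex 6.40 0.02 21.86
    endloop
  endfacet
  facet normal 0.0000 0.0000 1.0000
    outer loop
      vertex 13.74 7.95 21.86
      vertex 6.40 0.02 21.86
      vertex 11.98 2.22 21.86
    endloop
  endfacet
  facet normal 0.8258 0.5639 0.0000
    outer loop
      vertex 13.74 7.95 0.00
      vertex 10.36 12.90 0.00
      vertex 10.36 12.90 21.86
    endloop
  endfacet
  facet normal 0.8258 0.5639 0.0000
    outer loop
      vertex 13.74 7.95 0.00
      vertex 10.36 12.90 21.86
      vertex 13.74 7.95 21.86
    endloop
  endfacet
  facet normal 0.0734 0.9973 0.0000
    outer loop
      vertex 10.36 12.90 0.00
      vertex 4.38 13.34 0.00
      vertex 4.38 13.34 21.86
    endloop
  endfacet
  facet normal 0.0734 0.9973 0.0000
    outer loop
      vertex 10.36 12.90 0.00
      vertex 4.38 13.34 21.86
      vertex 10.36 12.90 21.86
    endloop
  endfacet
  facet normal -0.7333 0.6799 0.0000
    outer loop
      vertex 4.38 13.34 0.00
      vertex 0.30 8.94 0.00
      vertex 0.30 8.94 21.86
    endloop
  endfacet
  facet normal -0.7333 0.6799 0.0000
    outer loop
      vertex 4.38 13.34 0.00
      vertex 0.30 8.94 21.86
      vertex 4.38 13.34 21.86
    endloop
  endfacet
  facet normal -0.9884 -0.1517 0.0000
    outer loop
      vertex 0.30 8.94 0.00
      vertex 1.21 3.01 0.00
      vertex 1.21 3.01 21.86
    endloop
  endfacet
  facet normal -0.9884 -0.1517 0.0000
    outer loop
      vertex 0.30 8.94 0.00
      vertex 1.21 3.01 21.86
      vertex 0.30 8.94 21.86
    endloop
  endfacet
  facet normal -0.4992 -0.8665 0.0000
    outer loop
      vertex 1.21 3.01 0.00
      vertex 6.40 0.02 0.00
      vertex 6.40 0.02 21.86
    endloop
  endfacet
  facet normal -0.4992 -0.8665 0.0000
    outer loop
      vertex 1.21 3.01 0.00
      vertex 6.40 0.02 21.86
      vertex 1.21 3.01 21.86
    endloop
  endfacet
  facet normal 0.3668 -0.9303 0.0000
    outer loop
      vertex 6.40 0.02 0.00
      vertex 11.98 2.22 0.00
      vertex 11.98 2.22 21.86
    endloop
  endfacet
  facet normal 0.3668 -0.9303 0.0000
    outer loop
      vertex 6.40 0.02 0.00
      vertex 11.98 2.22 21.86
      vertex 6.40 0.02 21.86
    endloop
  endfacet
  facet normal 0.9559 -0.2936 0.0000
    outer loop
      vertex 11.98 2.22 0.00
      vertex 13.74 7.95 0.00
      vertex 13.74 7.95 21.86
    endloop
  endfacet
  facet normal 0.9559 -0.2936 0.0000
    outer loop
      vertex 11.98 2.22 0.00
      vertex 13.74 7.95 21.86
      vertex 11.98 2.22 21.86
    endloop
  endfacet
endsolid part

The G0 Z moves step by Δz≈3.64 mm. Every layer's G1 loop is the same polygon, so the solid is a straight extrusion of it from z=0 to z≈21.9. Closing with flat bottom and top caps and triangulating gives 24 facets — a regular 7-sided prism (a cylinder approximated with 7 flat sides), circumscribed radius ≈ 6.91 mm, height ≈ 21.9 mm.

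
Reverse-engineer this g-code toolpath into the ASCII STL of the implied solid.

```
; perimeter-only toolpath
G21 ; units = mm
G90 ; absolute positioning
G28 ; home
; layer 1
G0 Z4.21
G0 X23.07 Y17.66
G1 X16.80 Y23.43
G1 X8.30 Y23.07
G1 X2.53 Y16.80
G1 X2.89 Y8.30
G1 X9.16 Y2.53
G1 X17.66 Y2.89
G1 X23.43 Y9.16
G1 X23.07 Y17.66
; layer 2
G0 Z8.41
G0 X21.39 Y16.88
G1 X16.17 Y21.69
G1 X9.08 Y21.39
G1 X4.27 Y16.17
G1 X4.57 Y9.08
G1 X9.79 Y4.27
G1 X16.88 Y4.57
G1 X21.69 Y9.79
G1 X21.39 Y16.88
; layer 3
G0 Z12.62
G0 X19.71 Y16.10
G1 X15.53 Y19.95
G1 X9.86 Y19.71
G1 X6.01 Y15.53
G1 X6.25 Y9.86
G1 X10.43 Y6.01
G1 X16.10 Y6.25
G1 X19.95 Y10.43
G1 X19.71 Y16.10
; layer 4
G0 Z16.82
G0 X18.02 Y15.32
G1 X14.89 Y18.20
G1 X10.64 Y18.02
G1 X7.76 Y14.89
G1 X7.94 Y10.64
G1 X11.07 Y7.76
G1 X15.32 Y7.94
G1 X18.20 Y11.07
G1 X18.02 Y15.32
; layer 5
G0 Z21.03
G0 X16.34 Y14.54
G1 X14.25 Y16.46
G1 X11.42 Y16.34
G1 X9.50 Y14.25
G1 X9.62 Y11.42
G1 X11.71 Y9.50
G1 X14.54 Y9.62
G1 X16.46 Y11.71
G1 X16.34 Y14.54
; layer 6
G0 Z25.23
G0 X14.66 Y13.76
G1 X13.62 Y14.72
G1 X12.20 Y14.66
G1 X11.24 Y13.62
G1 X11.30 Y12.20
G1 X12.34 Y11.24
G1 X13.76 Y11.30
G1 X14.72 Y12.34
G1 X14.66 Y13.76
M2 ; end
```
solid part
  facet normal 0.0000 0.0000 -1.0000
    outer loop
      vertex 7.52 24.75 0.00
      vertex 17.44 25.17 0.00
      vertex 24.75 18.44 0.00
    endloop
  endfacet
  facet normal 0.0000 0.0000 -1.0000
    outer loop
      vertex 0.79 17.44 0.00
      vertex 7.52 24.75 0.00
      vertex 24.75 18.44 0.00
    endloop
  endfacet
  facet normal 0.0000 0.0000 -1.0000
    outer loop
      vertex 1.21 7.52 0.00
      vertex 0.79 17.44 0.00
      vertex 24.75 18.44 0.00
    endloop
  endfacet
  facet normal 0.0000 0.0000 -1.0000
    outer loop
      vertex 8.52 0.79 0.00
      vertex 1.21 7.52 0.00
      vertex 24.75 18.44 0.00
    endloop
  endfacet
  facet normal 0.0000 0.0000 -1.0000
    outer loop
      vertex 18.44 1.21 0.00
      vertex 8.52 0.79 0.00
      vertex 24.75 18.44 0.00
    endloop
  endfacet
  facet normal 0.0000 0.0000 -1.0000
    outer loop
      vertex 25.17 8.52 0.00
      vertex 18.44 1.21 0.00
      vertex 24.75 18.44 0.00
    endloop
  endfacet
  facet normal 0.6273 0.6814 0.3772
    outer loop
      vertex 24.75 18.44 0.00
      vertex 17.44 25.17 0.00
      vertex 12.98 12.98 29.44
    endloop
  endfacet
  facet normal -0.0392 0.9253 0.3772
    outer loop
      vertex 17.44 25.17 0.00
      vertex 7.52 24.75 0.00
      vertex 12.98 12.98 29.44
    endloop
  endfacet
  facet normal -0.6814 0.6273 0.3772
    outer loop
      vertex 7.52 24.75 0.00
      vertex 0.79 17.44 0.00
      vertex 12.98 12.98 29.44
    endloop
  endfacet
  facet normal -0.9253 -0.0392 0.3772
    outer loop
      vertex 0.79 17.44 0.00
      vertex 1.21 7.52 0.00
      vertex 12.98 12.98 29.44
    endloop
  endfacet
  facet normal -0.6273 -0.6814 0.3772
    outer loop
      vertex 1.21 7.52 0.00
      vertex 8.52 0.79 0.00
      vertex 12.98 12.98 29.44
    endloop
  endfacet
  facet normal 0.0392 -0.9253 0.3772
    outer loop
      vertex 8.52 0.79 0.00
      vertex 18.44 1.21 0.00
      vertex 12.98 12.98 29.44
    endloop
  endfacet
  facet normal 0.6814 -0.6273 0.3772
    outer loop
      vertex 18.44 1.21 0.00
      vertex 25.17 8.52 0.00
      vertex 12.98 12.98 29.44
    endloop
  endfacet
  facet normal 0.9253 0.0392 0.3772
    outer loop
      vertex 25.17 8.52 0.00
      vertex 24.75 18.44 0.00
      vertex 12.98 12.98 29.44
    endloop
  endfacet
endsolid part

The G0 Z moves step by Δz≈4.21 mm. The G1 loops shrink linearly with z, so the solid tapers from its base footprint up to z≈29.4. Closing with a flat bottom cap and the tapered top and triangulating gives 14 facets — a regular 8-sided pyramid, base circumscribed radius ≈ 13 mm, apex at z ≈ 29.4 mm.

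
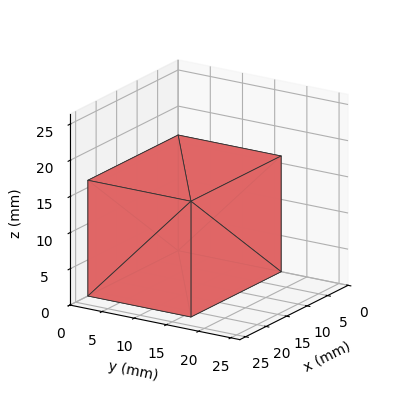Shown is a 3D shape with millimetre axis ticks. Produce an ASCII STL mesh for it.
Reading the render: the shape is a rectangular box, roughly 22 × 16 mm footprint and 16 mm tall (dimensions read to the nearest mm from the axis ticks). For the STL, each face is triangulated and given an outward normal.

solid part
  facet normal 0.0000 0.0000 -1.0000
    outer loop
      vertex 22.00 16.00 0.00
      vertex 22.00 0.00 0.00
      vertex 0.00 0.00 0.00
    endloop
  endfacet
  facet normal 0.0000 0.0000 -1.0000
    outer loop
      vertex 0.00 16.00 0.00
      vertex 22.00 16.00 0.00
      vertex 0.00 0.00 0.00
    endloop
  endfacet
  facet normal 0.0000 0.0000 1.0000
    outer loop
      vertex 0.00 0.00 16.00
      vertex 22.00 0.00 16.00
      vertex 22.00 16.00 16.00
    endloop
  endfacet
  facet normal 0.0000 0.0000 1.0000
    outer loop
      vertex 0.00 0.00 16.00
      vertex 22.00 16.00 16.00
      vertex 0.00 16.00 16.00
    endloop
  endfacet
  facet normal 0.0000 -1.0000 0.0000
    outer loop
      vertex 0.00 0.00 0.00
      vertex 22.00 0.00 0.00
      vertex 22.00 0.00 16.00
    endloop
  endfacet
  facet normal 0.0000 -1.0000 0.0000
    outer loop
      vertex 0.00 0.00 0.00
      vertex 22.00 0.00 16.00
      vertex 0.00 0.00 16.00
    endloop
  endfacet
  facet normal 0.0000 1.0000 0.0000
    outer loop
      vertex 22.00 16.00 16.00
      vertex 22.00 16.00 0.00
      vertex 0.00 16.00 0.00
    endloop
  endfacet
  facet normal 0.0000 1.0000 0.0000
    outer loop
      vertex 0.00 16.00 16.00
      vertex 22.00 16.00 16.00
      vertex 0.00 16.00 0.00
    endloop
  endfacet
  facet normal -1.0000 0.0000 0.0000
    outer loop
      vertex 0.00 16.00 16.00
      vertex 0.00 16.00 0.00
      vertex 0.00 0.00 0.00
    endloop
  endfacet
  facet normal -1.0000 0.0000 0.0000
    outer loop
      vertex 0.00 0.00 16.00
      vertex 0.00 16.00 16.00
      vertex 0.00 0.00 0.00
    endloop
  endfacet
  facet normal 1.0000 0.0000 0.0000
    outer loop
      vertex 22.00 0.00 0.00
      vertex 22.00 16.00 0.00
      vertex 22.00 16.00 16.00
    endloop
  endfacet
  facet normal 1.0000 0.0000 0.0000
    outer loop
      vertex 22.00 0.00 0.00
      vertex 22.00 16.00 16.00
      vertex 22.00 0.00 16.00
    endloop
  endfacet
endsolid part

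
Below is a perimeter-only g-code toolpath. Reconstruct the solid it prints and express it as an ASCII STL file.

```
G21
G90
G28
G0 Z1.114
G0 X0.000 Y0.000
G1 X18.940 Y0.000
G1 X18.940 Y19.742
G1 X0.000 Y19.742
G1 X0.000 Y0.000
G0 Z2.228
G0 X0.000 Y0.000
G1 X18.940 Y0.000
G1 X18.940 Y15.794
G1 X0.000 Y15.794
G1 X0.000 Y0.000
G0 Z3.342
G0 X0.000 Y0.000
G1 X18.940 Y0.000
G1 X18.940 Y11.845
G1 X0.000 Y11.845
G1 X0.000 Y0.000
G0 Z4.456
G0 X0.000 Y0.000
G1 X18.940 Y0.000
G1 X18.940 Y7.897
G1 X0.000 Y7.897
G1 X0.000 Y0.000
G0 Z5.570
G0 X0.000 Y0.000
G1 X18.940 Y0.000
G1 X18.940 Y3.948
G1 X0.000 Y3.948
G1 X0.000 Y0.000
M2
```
solid part
  facet normal 0.0000 0.0000 -1.0000
    outer loop
      vertex 18.940 23.691 0.000
      vertex 18.940 0.000 0.000
      vertex 0.000 0.000 0.000
    endloop
  endfacet
  facet normal 0.0000 0.0000 -1.0000
    outer loop
      vertex 0.000 23.691 0.000
      vertex 18.940 23.691 0.000
      vertex 0.000 0.000 0.000
    endloop
  endfacet
  facet normal 0.0000 -1.0000 0.0000
    outer loop
      vertex 0.000 0.000 0.000
      vertex 18.940 0.000 0.000
      vertex 18.940 0.000 6.684
    endloop
  endfacet
  facet normal 0.0000 -1.0000 0.0000
    outer loop
      vertex 0.000 0.000 0.000
      vertex 18.940 0.000 6.684
      vertex 0.000 0.000 6.684
    endloop
  endfacet
  facet normal 0.0000 0.2715 0.9624
    outer loop
      vertex 0.000 0.000 6.684
      vertex 18.940 0.000 6.684
      vertex 18.940 23.691 0.000
    endloop
  endfacet
  facet normal 0.0000 0.2715 0.9624
    outer loop
      vertex 0.000 0.000 6.684
      vertex 18.940 23.691 0.000
      vertex 0.000 23.691 0.000
    endloop
  endfacet
  facet normal -1.0000 0.0000 0.0000
    outer loop
      vertex 0.000 0.000 6.684
      vertex 0.000 23.691 0.000
      vertex 0.000 0.000 0.000
    endloop
  endfacet
  facet normal 1.0000 0.0000 0.0000
    outer loop
      vertex 18.940 0.000 0.000
      vertex 18.940 23.691 0.000
      vertex 18.940 0.000 6.684
    endloop
  endfacet
endsolid part

The G0 Z moves step by Δz≈1.114 mm. The G1 loops shrink linearly with z, so the solid tapers from its base footprint up to z≈6.68. Closing with a flat bottom cap and the tapered top and triangulating gives 8 facets — a wedge (ramp): 18.9 × 23.7 mm base, rising to 6.68 mm along the y=0 edge and sloping linearly to z=0 at y=23.7.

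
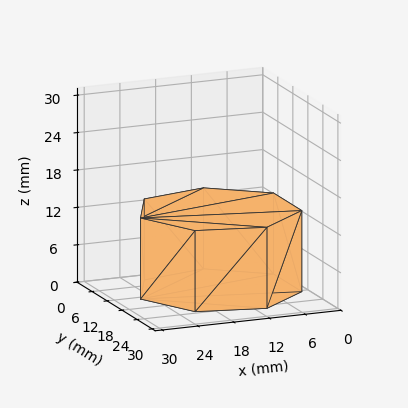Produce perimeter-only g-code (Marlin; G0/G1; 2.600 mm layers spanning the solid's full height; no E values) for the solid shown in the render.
Reading the render: the shape is a regular 7-sided prism (a cylinder approximated with 7 flat sides), circumscribed radius ≈ 13 mm, height ≈ 13 mm (dimensions read to the nearest mm from the axis ticks). For the g-code, the solid's height is divided into equal slices at the stated Δz and each level perimeter traced with G1 moves after a G0 lift.

; perimeter-only toolpath
G21 ; units = mm
G90 ; absolute positioning
G28 ; home
; layer 1
G0 Z2.600
G0 X26.000 Y13.000
G1 X21.105 Y23.164
G1 X10.107 Y25.674
G1 X1.287 Y18.640
G1 X1.287 Y7.360
G1 X10.107 Y0.326
G1 X21.105 Y2.836
G1 X26.000 Y13.000
; layer 2
G0 Z5.200
G0 X26.000 Y13.000
G1 X21.105 Y23.164
G1 X10.107 Y25.674
G1 X1.287 Y18.640
G1 X1.287 Y7.360
G1 X10.107 Y0.326
G1 X21.105 Y2.836
G1 X26.000 Y13.000
; layer 3
G0 Z7.800
G0 X26.000 Y13.000
G1 X21.105 Y23.164
G1 X10.107 Y25.674
G1 X1.287 Y18.640
G1 X1.287 Y7.360
G1 X10.107 Y0.326
G1 X21.105 Y2.836
G1 X26.000 Y13.000
; layer 4
G0 Z10.400
G0 X26.000 Y13.000
G1 X21.105 Y23.164
G1 X10.107 Y25.674
G1 X1.287 Y18.640
G1 X1.287 Y7.360
G1 X10.107 Y0.326
G1 X21.105 Y2.836
G1 X26.000 Y13.000
; layer 5
G0 Z13.000
G0 X26.000 Y13.000
G1 X21.105 Y23.164
G1 X10.107 Y25.674
G1 X1.287 Y18.640
G1 X1.287 Y7.360
G1 X10.107 Y0.326
G1 X21.105 Y2.836
G1 X26.000 Y13.000
M2 ; end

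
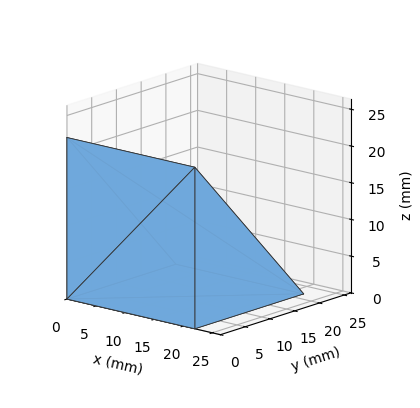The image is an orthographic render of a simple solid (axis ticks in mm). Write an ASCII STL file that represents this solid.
Reading the render: the shape is a wedge (ramp): 22 × 22 mm base, rising to 22 mm along the y=0 edge and sloping linearly to z=0 at y=22 (dimensions read to the nearest mm from the axis ticks). For the STL, each face is triangulated and given an outward normal.

solid part
  facet normal 0.0000 0.0000 -1.0000
    outer loop
      vertex 22.000 22.000 0.000
      vertex 22.000 0.000 0.000
      vertex 0.000 0.000 0.000
    endloop
  endfacet
  facet normal 0.0000 0.0000 -1.0000
    outer loop
      vertex 0.000 22.000 0.000
      vertex 22.000 22.000 0.000
      vertex 0.000 0.000 0.000
    endloop
  endfacet
  facet normal 0.0000 -1.0000 0.0000
    outer loop
      vertex 0.000 0.000 0.000
      vertex 22.000 0.000 0.000
      vertex 22.000 0.000 22.000
    endloop
  endfacet
  facet normal 0.0000 -1.0000 0.0000
    outer loop
      vertex 0.000 0.000 0.000
      vertex 22.000 0.000 22.000
      vertex 0.000 0.000 22.000
    endloop
  endfacet
  facet normal 0.0000 0.7071 0.7071
    outer loop
      vertex 0.000 0.000 22.000
      vertex 22.000 0.000 22.000
      vertex 22.000 22.000 0.000
    endloop
  endfacet
  facet normal 0.0000 0.7071 0.7071
    outer loop
      vertex 0.000 0.000 22.000
      vertex 22.000 22.000 0.000
      vertex 0.000 22.000 0.000
    endloop
  endfacet
  facet normal -1.0000 0.0000 0.0000
    outer loop
      vertex 0.000 0.000 22.000
      vertex 0.000 22.000 0.000
      vertex 0.000 0.000 0.000
    endloop
  endfacet
  facet normal 1.0000 0.0000 0.0000
    outer loop
      vertex 22.000 0.000 0.000
      vertex 22.000 22.000 0.000
      vertex 22.000 0.000 22.000
    endloop
  endfacet
endsolid part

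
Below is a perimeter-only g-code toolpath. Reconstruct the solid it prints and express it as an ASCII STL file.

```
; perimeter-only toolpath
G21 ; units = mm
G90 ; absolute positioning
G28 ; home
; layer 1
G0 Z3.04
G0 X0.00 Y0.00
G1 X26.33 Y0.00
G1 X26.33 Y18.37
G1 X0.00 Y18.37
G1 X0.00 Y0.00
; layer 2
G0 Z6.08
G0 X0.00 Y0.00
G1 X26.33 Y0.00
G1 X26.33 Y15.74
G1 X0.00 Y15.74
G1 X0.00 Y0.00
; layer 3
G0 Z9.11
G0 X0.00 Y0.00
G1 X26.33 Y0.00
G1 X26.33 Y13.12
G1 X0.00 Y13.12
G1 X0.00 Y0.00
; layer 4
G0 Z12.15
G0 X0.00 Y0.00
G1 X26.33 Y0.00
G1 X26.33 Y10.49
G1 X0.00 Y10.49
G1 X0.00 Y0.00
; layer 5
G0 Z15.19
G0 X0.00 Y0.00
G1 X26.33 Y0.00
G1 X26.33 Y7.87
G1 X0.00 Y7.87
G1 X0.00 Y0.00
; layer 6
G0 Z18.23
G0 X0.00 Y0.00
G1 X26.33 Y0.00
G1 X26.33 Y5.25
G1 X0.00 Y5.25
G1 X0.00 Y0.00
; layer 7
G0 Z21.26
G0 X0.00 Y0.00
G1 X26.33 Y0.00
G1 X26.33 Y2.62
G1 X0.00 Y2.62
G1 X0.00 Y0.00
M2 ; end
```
solid part
  facet normal 0.0000 0.0000 -1.0000
    outer loop
      vertex 26.33 20.99 0.00
      vertex 26.33 0.00 0.00
      vertex 0.00 0.00 0.00
    endloop
  endfacet
  facet normal 0.0000 0.0000 -1.0000
    outer loop
      vertex 0.00 20.99 0.00
      vertex 26.33 20.99 0.00
      vertex 0.00 0.00 0.00
    endloop
  endfacet
  facet normal 0.0000 -1.0000 0.0000
    outer loop
      vertex 0.00 0.00 0.00
      vertex 26.33 0.00 0.00
      vertex 26.33 0.00 24.30
    endloop
  endfacet
  facet normal 0.0000 -1.0000 0.0000
    outer loop
      vertex 0.00 0.00 0.00
      vertex 26.33 0.00 24.30
      vertex 0.00 0.00 24.30
    endloop
  endfacet
  facet normal 0.0000 0.7568 0.6537
    outer loop
      vertex 0.00 0.00 24.30
      vertex 26.33 0.00 24.30
      vertex 26.33 20.99 0.00
    endloop
  endfacet
  facet normal 0.0000 0.7568 0.6537
    outer loop
      vertex 0.00 0.00 24.30
      vertex 26.33 20.99 0.00
      vertex 0.00 20.99 0.00
    endloop
  endfacet
  facet normal -1.0000 0.0000 0.0000
    outer loop
      vertex 0.00 0.00 24.30
      vertex 0.00 20.99 0.00
      vertex 0.00 0.00 0.00
    endloop
  endfacet
  facet normal 1.0000 0.0000 0.0000
    outer loop
      vertex 26.33 0.00 0.00
      vertex 26.33 20.99 0.00
      vertex 26.33 0.00 24.30
    endloop
  endfacet
endsolid part

The G0 Z moves step by Δz≈3.04 mm. The G1 loops shrink linearly with z, so the solid tapers from its base footprint up to z≈24.3. Closing with a flat bottom cap and the tapered top and triangulating gives 8 facets — a wedge (ramp): 26.3 × 21 mm base, rising to 24.3 mm along the y=0 edge and sloping linearly to z=0 at y=21.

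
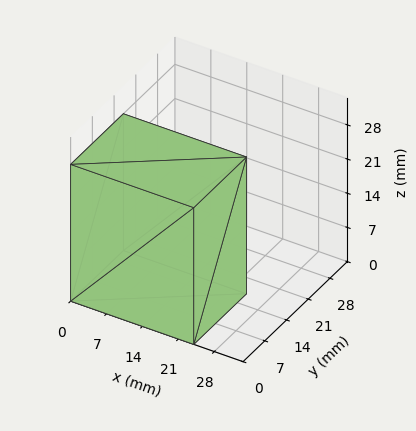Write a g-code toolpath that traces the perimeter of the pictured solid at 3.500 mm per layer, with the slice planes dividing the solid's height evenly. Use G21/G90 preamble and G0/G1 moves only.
Reading the render: the shape is a rectangular box, roughly 24 × 17 mm footprint and 28 mm tall (dimensions read to the nearest mm from the axis ticks). For the g-code, the solid's height is divided into equal slices at the stated Δz and each level perimeter traced with G1 moves after a G0 lift.

; perimeter-only toolpath
G21 ; units = mm
G90 ; absolute positioning
G28 ; home
; layer 1
G0 Z3.500
G0 X0.000 Y0.000
G1 X24.000 Y0.000
G1 X24.000 Y17.000
G1 X0.000 Y17.000
G1 X0.000 Y0.000
; layer 2
G0 Z7.000
G0 X0.000 Y0.000
G1 X24.000 Y0.000
G1 X24.000 Y17.000
G1 X0.000 Y17.000
G1 X0.000 Y0.000
; layer 3
G0 Z10.500
G0 X0.000 Y0.000
G1 X24.000 Y0.000
G1 X24.000 Y17.000
G1 X0.000 Y17.000
G1 X0.000 Y0.000
; layer 4
G0 Z14.000
G0 X0.000 Y0.000
G1 X24.000 Y0.000
G1 X24.000 Y17.000
G1 X0.000 Y17.000
G1 X0.000 Y0.000
; layer 5
G0 Z17.500
G0 X0.000 Y0.000
G1 X24.000 Y0.000
G1 X24.000 Y17.000
G1 X0.000 Y17.000
G1 X0.000 Y0.000
; layer 6
G0 Z21.000
G0 X0.000 Y0.000
G1 X24.000 Y0.000
G1 X24.000 Y17.000
G1 X0.000 Y17.000
G1 X0.000 Y0.000
; layer 7
G0 Z24.500
G0 X0.000 Y0.000
G1 X24.000 Y0.000
G1 X24.000 Y17.000
G1 X0.000 Y17.000
G1 X0.000 Y0.000
; layer 8
G0 Z28.000
G0 X0.000 Y0.000
G1 X24.000 Y0.000
G1 X24.000 Y17.000
G1 X0.000 Y17.000
G1 X0.000 Y0.000
M2 ; end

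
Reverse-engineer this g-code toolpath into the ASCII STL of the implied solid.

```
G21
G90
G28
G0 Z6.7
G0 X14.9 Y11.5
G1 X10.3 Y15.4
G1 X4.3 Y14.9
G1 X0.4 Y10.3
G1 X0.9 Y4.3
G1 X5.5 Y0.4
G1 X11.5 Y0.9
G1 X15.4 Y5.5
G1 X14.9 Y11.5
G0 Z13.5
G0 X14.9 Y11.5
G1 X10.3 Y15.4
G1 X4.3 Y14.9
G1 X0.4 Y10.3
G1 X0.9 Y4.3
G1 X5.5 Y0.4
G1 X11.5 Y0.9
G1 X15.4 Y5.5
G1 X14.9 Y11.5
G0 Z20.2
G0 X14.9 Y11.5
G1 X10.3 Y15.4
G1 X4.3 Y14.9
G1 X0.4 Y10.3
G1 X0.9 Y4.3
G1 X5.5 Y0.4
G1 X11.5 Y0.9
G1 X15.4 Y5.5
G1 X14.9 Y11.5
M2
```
solid part
  facet normal 0.0000 0.0000 -1.0000
    outer loop
      vertex 4.3 14.9 0.0
      vertex 10.3 15.4 0.0
      vertex 14.9 11.5 0.0
    endloop
  endfacet
  facet normal 0.0000 0.0000 -1.0000
    outer loop
      vertex 0.4 10.3 0.0
      vertex 4.3 14.9 0.0
      vertex 14.9 11.5 0.0
    endloop
  endfacet
  facet normal 0.0000 0.0000 -1.0000
    outer loop
      vertex 0.9 4.3 0.0
      vertex 0.4 10.3 0.0
      vertex 14.9 11.5 0.0
    endloop
  endfacet
  facet normal 0.0000 0.0000 -1.0000
    outer loop
      vertex 5.5 0.4 0.0
      vertex 0.9 4.3 0.0
      vertex 14.9 11.5 0.0
    endloop
  endfacet
  facet normal 0.0000 0.0000 -1.0000
    outer loop
      vertex 11.5 0.9 0.0
      vertex 5.5 0.4 0.0
      vertex 14.9 11.5 0.0
    endloop
  endfacet
  facet normal 0.0000 0.0000 -1.0000
    outer loop
      vertex 15.4 5.5 0.0
      vertex 11.5 0.9 0.0
      vertex 14.9 11.5 0.0
    endloop
  endfacet
  facet normal 0.0000 0.0000 1.0000
    outer loop
      vertex 14.9 11.5 20.2
      vertex 10.3 15.4 20.2
      vertex 4.3 14.9 20.2
    endloop
  endfacet
  facet normal 0.0000 0.0000 1.0000
    outer loop
      vertex 14.9 11.5 20.2
      vertex 4.3 14.9 20.2
      vertex 0.4 10.3 20.2
    endloop
  endfacet
  facet normal 0.0000 0.0000 1.0000
    outer loop
      vertex 14.9 11.5 20.2
      vertex 0.4 10.3 20.2
      vertex 0.9 4.3 20.2
    endloop
  endfacet
  facet normal 0.0000 0.0000 1.0000
    outer loop
      vertex 14.9 11.5 20.2
      vertex 0.9 4.3 20.2
      vertex 5.5 0.4 20.2
    endloop
  endfacet
  facet normal 0.0000 0.0000 1.0000
    outer loop
      vertex 14.9 11.5 20.2
      vertex 5.5 0.4 20.2
      vertex 11.5 0.9 20.2
    endloop
  endfacet
  facet normal 0.0000 0.0000 1.0000
    outer loop
      vertex 14.9 11.5 20.2
      vertex 11.5 0.9 20.2
      vertex 15.4 5.5 20.2
    endloop
  endfacet
  facet normal 0.6467 0.7628 0.0000
    outer loop
      vertex 14.9 11.5 0.0
      vertex 10.3 15.4 0.0
      vertex 10.3 15.4 20.2
    endloop
  endfacet
  facet normal 0.6467 0.7628 0.0000
    outer loop
      vertex 14.9 11.5 0.0
      vertex 10.3 15.4 20.2
      vertex 14.9 11.5 20.2
    endloop
  endfacet
  facet normal -0.0830 0.9965 0.0000
    outer loop
      vertex 10.3 15.4 0.0
      vertex 4.3 14.9 0.0
      vertex 4.3 14.9 20.2
    endloop
  endfacet
  facet normal -0.0830 0.9965 0.0000
    outer loop
      vertex 10.3 15.4 0.0
      vertex 4.3 14.9 20.2
      vertex 10.3 15.4 20.2
    endloop
  endfacet
  facet normal -0.7628 0.6467 0.0000
    outer loop
      vertex 4.3 14.9 0.0
      vertex 0.4 10.3 0.0
      vertex 0.4 10.3 20.2
    endloop
  endfacet
  facet normal -0.7628 0.6467 0.0000
    outer loop
      vertex 4.3 14.9 0.0
      vertex 0.4 10.3 20.2
      vertex 4.3 14.9 20.2
    endloop
  endfacet
  facet normal -0.9965 -0.0830 0.0000
    outer loop
      vertex 0.4 10.3 0.0
      vertex 0.9 4.3 0.0
      vertex 0.9 4.3 20.2
    endloop
  endfacet
  facet normal -0.9965 -0.0830 0.0000
    outer loop
      vertex 0.4 10.3 0.0
      vertex 0.9 4.3 20.2
      vertex 0.4 10.3 20.2
    endloop
  endfacet
  facet normal -0.6467 -0.7628 0.0000
    outer loop
      vertex 0.9 4.3 0.0
      vertex 5.5 0.4 0.0
      vertex 5.5 0.4 20.2
    endloop
  endfacet
  facet normal -0.6467 -0.7628 0.0000
    outer loop
      vertex 0.9 4.3 0.0
      vertex 5.5 0.4 20.2
      vertex 0.9 4.3 20.2
    endloop
  endfacet
  facet normal 0.0830 -0.9965 0.0000
    outer loop
      vertex 5.5 0.4 0.0
      vertex 11.5 0.9 0.0
      vertex 11.5 0.9 20.2
    endloop
  endfacet
  facet normal 0.0830 -0.9965 0.0000
    outer loop
      vertex 5.5 0.4 0.0
      vertex 11.5 0.9 20.2
      vertex 5.5 0.4 20.2
    endloop
  endfacet
  facet normal 0.7628 -0.6467 0.0000
    outer loop
      vertex 11.5 0.9 0.0
      vertex 15.4 5.5 0.0
      vertex 15.4 5.5 20.2
    endloop
  endfacet
  facet normal 0.7628 -0.6467 0.0000
    outer loop
      vertex 11.5 0.9 0.0
      vertex 15.4 5.5 20.2
      vertex 11.5 0.9 20.2
    endloop
  endfacet
  facet normal 0.9965 0.0830 0.0000
    outer loop
      vertex 15.4 5.5 0.0
      vertex 14.9 11.5 0.0
      vertex 14.9 11.5 20.2
    endloop
  endfacet
  facet normal 0.9965 0.0830 0.0000
    outer loop
      vertex 15.4 5.5 0.0
      vertex 14.9 11.5 20.2
      vertex 15.4 5.5 20.2
    endloop
  endfacet
endsolid part

The G0 Z moves step by Δz≈6.7 mm. Every layer's G1 loop is the same polygon, so the solid is a straight extrusion of it from z=0 to z≈20.2. Closing with flat bottom and top caps and triangulating gives 28 facets — a regular 8-sided prism (a cylinder approximated with 8 flat sides), circumscribed radius ≈ 7.9 mm, height ≈ 20.2 mm.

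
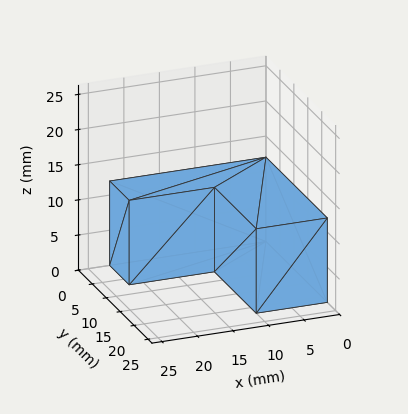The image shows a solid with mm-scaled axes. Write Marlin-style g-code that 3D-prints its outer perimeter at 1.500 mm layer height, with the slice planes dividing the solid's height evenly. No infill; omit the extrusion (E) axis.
Reading the render: the shape is an L-shaped prism: outer 22 × 22 mm, arm thicknesses ≈ 7 mm (horizontal) and 10 mm (vertical), extruded 12 mm in z (dimensions read to the nearest mm from the axis ticks). For the g-code, the solid's height is divided into equal slices at the stated Δz and each level perimeter traced with G1 moves after a G0 lift.

; perimeter-only toolpath
G21 ; units = mm
G90 ; absolute positioning
G28 ; home
; layer 1
G0 Z1.500
G0 X0.000 Y0.000
G1 X22.000 Y0.000
G1 X22.000 Y7.000
G1 X10.000 Y7.000
G1 X10.000 Y22.000
G1 X0.000 Y22.000
G1 X0.000 Y0.000
; layer 2
G0 Z3.000
G0 X0.000 Y0.000
G1 X22.000 Y0.000
G1 X22.000 Y7.000
G1 X10.000 Y7.000
G1 X10.000 Y22.000
G1 X0.000 Y22.000
G1 X0.000 Y0.000
; layer 3
G0 Z4.500
G0 X0.000 Y0.000
G1 X22.000 Y0.000
G1 X22.000 Y7.000
G1 X10.000 Y7.000
G1 X10.000 Y22.000
G1 X0.000 Y22.000
G1 X0.000 Y0.000
; layer 4
G0 Z6.000
G0 X0.000 Y0.000
G1 X22.000 Y0.000
G1 X22.000 Y7.000
G1 X10.000 Y7.000
G1 X10.000 Y22.000
G1 X0.000 Y22.000
G1 X0.000 Y0.000
; layer 5
G0 Z7.500
G0 X0.000 Y0.000
G1 X22.000 Y0.000
G1 X22.000 Y7.000
G1 X10.000 Y7.000
G1 X10.000 Y22.000
G1 X0.000 Y22.000
G1 X0.000 Y0.000
; layer 6
G0 Z9.000
G0 X0.000 Y0.000
G1 X22.000 Y0.000
G1 X22.000 Y7.000
G1 X10.000 Y7.000
G1 X10.000 Y22.000
G1 X0.000 Y22.000
G1 X0.000 Y0.000
; layer 7
G0 Z10.500
G0 X0.000 Y0.000
G1 X22.000 Y0.000
G1 X22.000 Y7.000
G1 X10.000 Y7.000
G1 X10.000 Y22.000
G1 X0.000 Y22.000
G1 X0.000 Y0.000
; layer 8
G0 Z12.000
G0 X0.000 Y0.000
G1 X22.000 Y0.000
G1 X22.000 Y7.000
G1 X10.000 Y7.000
G1 X10.000 Y22.000
G1 X0.000 Y22.000
G1 X0.000 Y0.000
M2 ; end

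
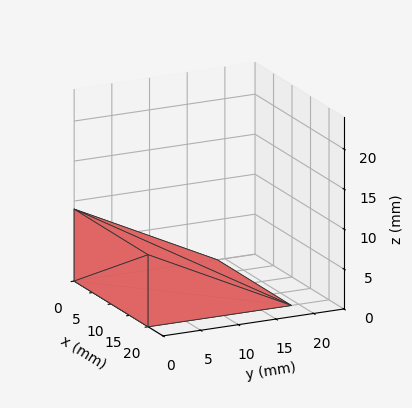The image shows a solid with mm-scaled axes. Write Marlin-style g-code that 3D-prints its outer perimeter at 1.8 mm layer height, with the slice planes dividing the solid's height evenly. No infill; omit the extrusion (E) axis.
Reading the render: the shape is a wedge (ramp): 20 × 19 mm base, rising to 9 mm along the y=0 edge and sloping linearly to z=0 at y=19 (dimensions read to the nearest mm from the axis ticks). For the g-code, the solid's height is divided into equal slices at the stated Δz and each level perimeter traced with G1 moves after a G0 lift.

; perimeter-only toolpath
G21 ; units = mm
G90 ; absolute positioning
G28 ; home
; layer 1
G0 Z1.8
G0 X0.0 Y0.0
G1 X20.0 Y0.0
G1 X20.0 Y15.2
G1 X0.0 Y15.2
G1 X0.0 Y0.0
; layer 2
G0 Z3.6
G0 X0.0 Y0.0
G1 X20.0 Y0.0
G1 X20.0 Y11.4
G1 X0.0 Y11.4
G1 X0.0 Y0.0
; layer 3
G0 Z5.4
G0 X0.0 Y0.0
G1 X20.0 Y0.0
G1 X20.0 Y7.6
G1 X0.0 Y7.6
G1 X0.0 Y0.0
; layer 4
G0 Z7.2
G0 X0.0 Y0.0
G1 X20.0 Y0.0
G1 X20.0 Y3.8
G1 X0.0 Y3.8
G1 X0.0 Y0.0
M2 ; end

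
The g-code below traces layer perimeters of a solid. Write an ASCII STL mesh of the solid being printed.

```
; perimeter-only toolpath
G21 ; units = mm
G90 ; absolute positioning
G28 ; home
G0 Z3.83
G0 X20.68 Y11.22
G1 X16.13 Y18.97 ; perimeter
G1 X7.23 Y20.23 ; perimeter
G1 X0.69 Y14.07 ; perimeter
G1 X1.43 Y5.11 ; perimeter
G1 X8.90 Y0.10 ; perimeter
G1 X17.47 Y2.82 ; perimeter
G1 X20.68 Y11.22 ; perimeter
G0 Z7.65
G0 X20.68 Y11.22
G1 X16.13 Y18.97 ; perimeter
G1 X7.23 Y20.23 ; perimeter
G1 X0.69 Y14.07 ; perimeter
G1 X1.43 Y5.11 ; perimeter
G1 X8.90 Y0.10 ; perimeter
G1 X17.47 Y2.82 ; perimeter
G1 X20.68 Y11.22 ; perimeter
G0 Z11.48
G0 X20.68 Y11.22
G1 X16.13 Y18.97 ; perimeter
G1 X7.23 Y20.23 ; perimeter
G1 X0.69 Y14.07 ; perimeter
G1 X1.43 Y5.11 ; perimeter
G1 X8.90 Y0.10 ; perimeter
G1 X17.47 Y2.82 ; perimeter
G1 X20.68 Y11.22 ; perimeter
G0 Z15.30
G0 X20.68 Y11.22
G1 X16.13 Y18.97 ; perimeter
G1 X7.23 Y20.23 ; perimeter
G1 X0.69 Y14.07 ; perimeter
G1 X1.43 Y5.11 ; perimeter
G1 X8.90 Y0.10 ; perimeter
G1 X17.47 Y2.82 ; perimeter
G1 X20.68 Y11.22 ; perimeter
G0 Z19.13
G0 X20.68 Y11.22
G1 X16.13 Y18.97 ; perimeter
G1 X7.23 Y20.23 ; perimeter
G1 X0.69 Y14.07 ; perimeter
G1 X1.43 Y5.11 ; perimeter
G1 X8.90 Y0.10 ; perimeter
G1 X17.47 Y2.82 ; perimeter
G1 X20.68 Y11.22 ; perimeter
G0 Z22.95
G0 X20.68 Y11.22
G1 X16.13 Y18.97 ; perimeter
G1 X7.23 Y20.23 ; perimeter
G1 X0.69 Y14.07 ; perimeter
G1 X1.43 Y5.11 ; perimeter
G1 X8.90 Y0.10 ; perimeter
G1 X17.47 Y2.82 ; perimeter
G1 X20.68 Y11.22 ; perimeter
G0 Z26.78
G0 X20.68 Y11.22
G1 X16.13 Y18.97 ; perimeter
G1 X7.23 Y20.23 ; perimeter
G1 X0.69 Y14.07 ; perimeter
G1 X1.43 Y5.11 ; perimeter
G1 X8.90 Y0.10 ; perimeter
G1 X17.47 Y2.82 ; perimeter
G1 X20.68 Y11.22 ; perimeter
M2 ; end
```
solid part
  facet normal 0.0000 0.0000 -1.0000
    outer loop
      vertex 7.23 20.23 0.00
      vertex 16.13 18.97 0.00
      vertex 20.68 11.22 0.00
    endloop
  endfacet
  facet normal 0.0000 0.0000 -1.0000
    outer loop
      vertex 0.69 14.07 0.00
      vertex 7.23 20.23 0.00
      vertex 20.68 11.22 0.00
    endloop
  endfacet
  facet normal 0.0000 0.0000 -1.0000
    outer loop
      vertex 1.43 5.11 0.00
      vertex 0.69 14.07 0.00
      vertex 20.68 11.22 0.00
    endloop
  endfacet
  facet normal 0.0000 0.0000 -1.0000
    outer loop
      vertex 8.90 0.10 0.00
      vertex 1.43 5.11 0.00
      vertex 20.68 11.22 0.00
    endloop
  endfacet
  facet normal 0.0000 0.0000 -1.0000
    outer loop
      vertex 17.47 2.82 0.00
      vertex 8.90 0.10 0.00
      vertex 20.68 11.22 0.00
    endloop
  endfacet
  facet normal 0.0000 0.0000 1.0000
    outer loop
      vertex 20.68 11.22 26.78
      vertex 16.13 18.97 26.78
      vertex 7.23 20.23 26.78
    endloop
  endfacet
  facet normal 0.0000 0.0000 1.0000
    outer loop
      vertex 20.68 11.22 26.78
      vertex 7.23 20.23 26.78
      vertex 0.69 14.07 26.78
    endloop
  endfacet
  facet normal 0.0000 0.0000 1.0000
    outer loop
      vertex 20.68 11.22 26.78
      vertex 0.69 14.07 26.78
      vertex 1.43 5.11 26.78
    endloop
  endfacet
  facet normal 0.0000 0.0000 1.0000
    outer loop
      vertex 20.68 11.22 26.78
      vertex 1.43 5.11 26.78
      vertex 8.90 0.10 26.78
    endloop
  endfacet
  facet normal 0.0000 0.0000 1.0000
    outer loop
      vertex 20.68 11.22 26.78
      vertex 8.90 0.10 26.78
      vertex 17.47 2.82 26.78
    endloop
  endfacet
  facet normal 0.8624 0.5063 0.0000
    outer loop
      vertex 20.68 11.22 0.00
      vertex 16.13 18.97 0.00
      vertex 16.13 18.97 26.78
    endloop
  endfacet
  facet normal 0.8624 0.5063 0.0000
    outer loop
      vertex 20.68 11.22 0.00
      vertex 16.13 18.97 26.78
      vertex 20.68 11.22 26.78
    endloop
  endfacet
  facet normal 0.1402 0.9901 0.0000
    outer loop
      vertex 16.13 18.97 0.00
      vertex 7.23 20.23 0.00
      vertex 7.23 20.23 26.78
    endloop
  endfacet
  facet normal 0.1402 0.9901 0.0000
    outer loop
      vertex 16.13 18.97 0.00
      vertex 7.23 20.23 26.78
      vertex 16.13 18.97 26.78
    endloop
  endfacet
  facet normal -0.6856 0.7279 0.0000
    outer loop
      vertex 7.23 20.23 0.00
      vertex 0.69 14.07 0.00
      vertex 0.69 14.07 26.78
    endloop
  endfacet
  facet normal -0.6856 0.7279 0.0000
    outer loop
      vertex 7.23 20.23 0.00
      vertex 0.69 14.07 26.78
      vertex 7.23 20.23 26.78
    endloop
  endfacet
  facet normal -0.9966 -0.0823 0.0000
    outer loop
      vertex 0.69 14.07 0.00
      vertex 1.43 5.11 0.00
      vertex 1.43 5.11 26.78
    endloop
  endfacet
  facet normal -0.9966 -0.0823 0.0000
    outer loop
      vertex 0.69 14.07 0.00
      vertex 1.43 5.11 26.78
      vertex 0.69 14.07 26.78
    endloop
  endfacet
  facet normal -0.5570 -0.8305 0.0000
    outer loop
      vertex 1.43 5.11 0.00
      vertex 8.90 0.10 0.00
      vertex 8.90 0.10 26.78
    endloop
  endfacet
  facet normal -0.5570 -0.8305 0.0000
    outer loop
      vertex 1.43 5.11 0.00
      vertex 8.90 0.10 26.78
      vertex 1.43 5.11 26.78
    endloop
  endfacet
  facet normal 0.3025 -0.9531 0.0000
    outer loop
      vertex 8.90 0.10 0.00
      vertex 17.47 2.82 0.00
      vertex 17.47 2.82 26.78
    endloop
  endfacet
  facet normal 0.3025 -0.9531 0.0000
    outer loop
      vertex 8.90 0.10 0.00
      vertex 17.47 2.82 26.78
      vertex 8.90 0.10 26.78
    endloop
  endfacet
  facet normal 0.9341 -0.3570 0.0000
    outer loop
      vertex 17.47 2.82 0.00
      vertex 20.68 11.22 0.00
      vertex 20.68 11.22 26.78
    endloop
  endfacet
  facet normal 0.9341 -0.3570 0.0000
    outer loop
      vertex 17.47 2.82 0.00
      vertex 20.68 11.22 26.78
      vertex 17.47 2.82 26.78
    endloop
  endfacet
endsolid part

The G0 Z moves step by Δz≈3.83 mm. Every layer's G1 loop is the same polygon, so the solid is a straight extrusion of it from z=0 to z≈26.8. Closing with flat bottom and top caps and triangulating gives 24 facets — a regular 7-sided prism (a cylinder approximated with 7 flat sides), circumscribed radius ≈ 10.4 mm, height ≈ 26.8 mm.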